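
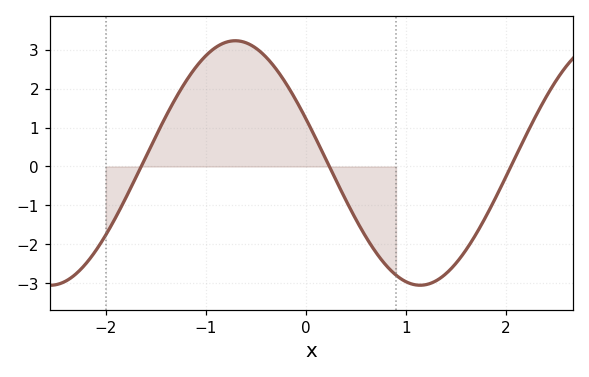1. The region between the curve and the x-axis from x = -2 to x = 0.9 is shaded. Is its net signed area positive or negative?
positive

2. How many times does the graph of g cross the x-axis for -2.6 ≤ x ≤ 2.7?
3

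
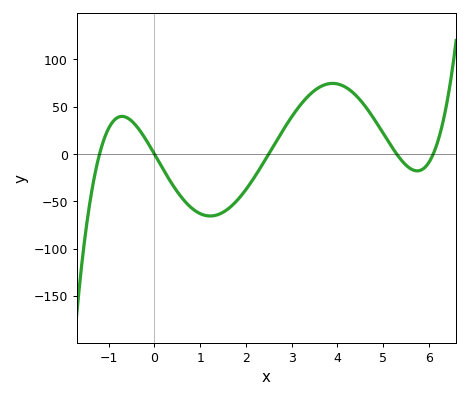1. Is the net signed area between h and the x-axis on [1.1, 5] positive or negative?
positive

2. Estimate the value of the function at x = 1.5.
-61.6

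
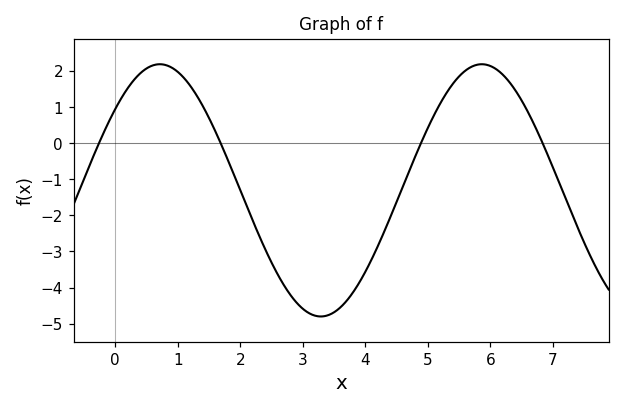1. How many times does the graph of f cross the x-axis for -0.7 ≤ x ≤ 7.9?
4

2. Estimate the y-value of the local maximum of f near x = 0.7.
2.18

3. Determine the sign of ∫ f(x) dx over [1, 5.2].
negative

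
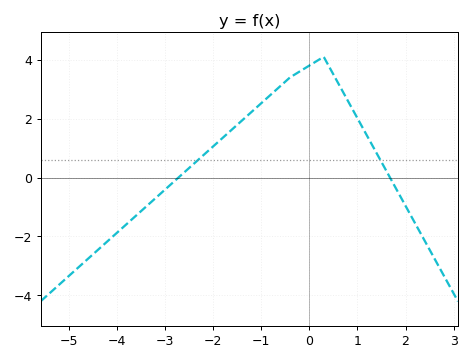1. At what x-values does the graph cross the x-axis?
-2.8, 1.6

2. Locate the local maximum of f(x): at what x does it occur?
0.2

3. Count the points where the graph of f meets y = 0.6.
2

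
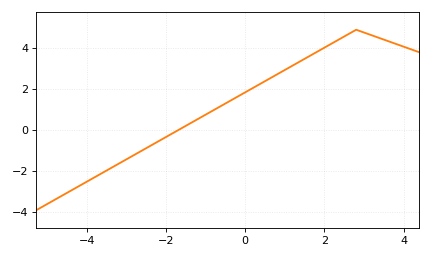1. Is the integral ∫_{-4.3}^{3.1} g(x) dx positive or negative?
positive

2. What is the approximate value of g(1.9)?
3.92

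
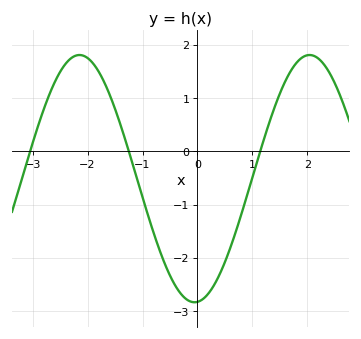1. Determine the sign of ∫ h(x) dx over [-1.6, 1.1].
negative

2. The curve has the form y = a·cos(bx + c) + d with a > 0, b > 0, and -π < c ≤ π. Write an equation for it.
y = 2.32cos(1.5x - 3.1) - 0.51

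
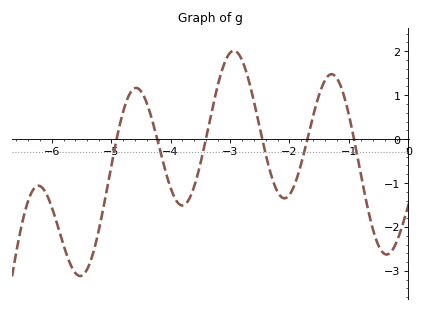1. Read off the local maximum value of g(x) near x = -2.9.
2.01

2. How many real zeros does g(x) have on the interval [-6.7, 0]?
6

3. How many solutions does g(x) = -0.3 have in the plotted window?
6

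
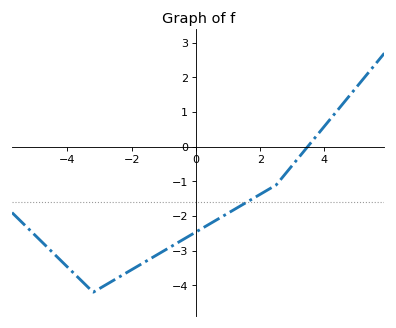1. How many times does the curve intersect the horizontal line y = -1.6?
1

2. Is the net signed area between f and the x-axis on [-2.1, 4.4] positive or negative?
negative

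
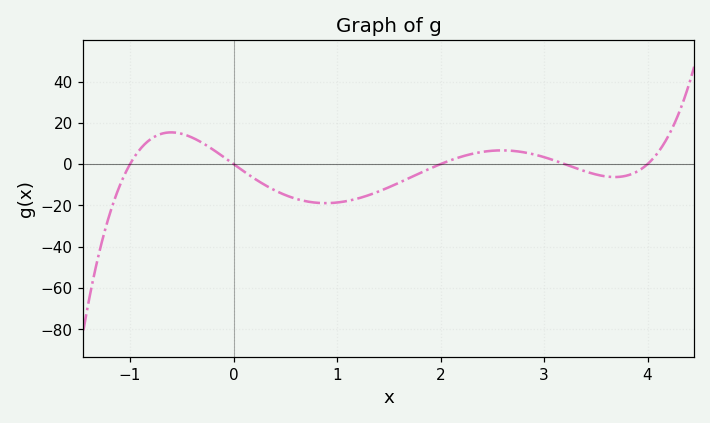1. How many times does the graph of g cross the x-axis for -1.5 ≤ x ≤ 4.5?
5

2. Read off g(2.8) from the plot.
6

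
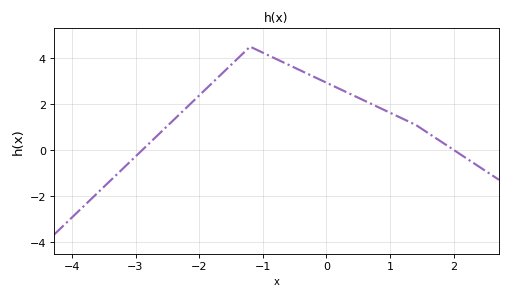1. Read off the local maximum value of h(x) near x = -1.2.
4.4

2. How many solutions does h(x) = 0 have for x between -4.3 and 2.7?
2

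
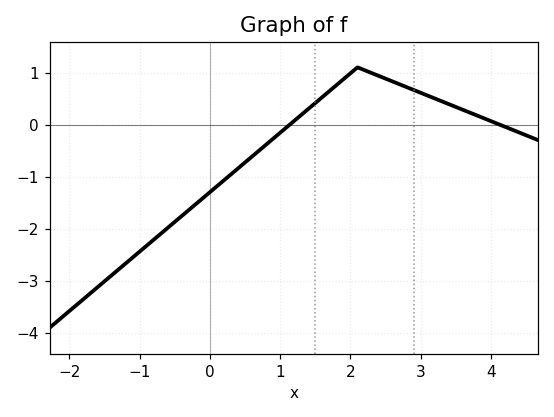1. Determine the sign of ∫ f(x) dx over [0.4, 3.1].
positive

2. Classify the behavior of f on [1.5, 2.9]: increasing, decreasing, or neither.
neither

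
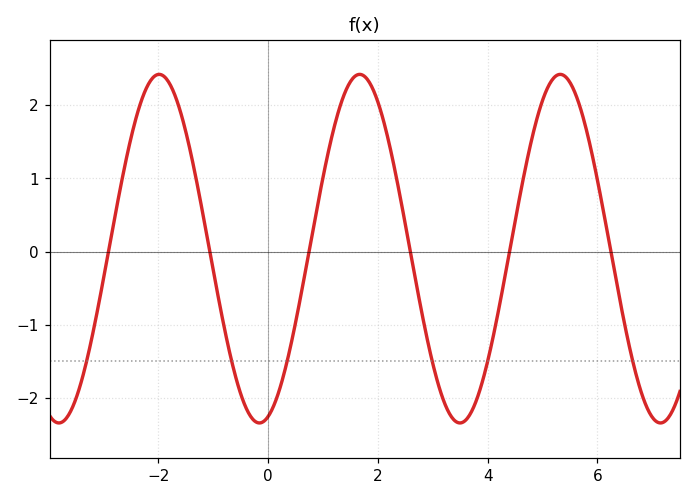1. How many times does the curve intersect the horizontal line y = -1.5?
6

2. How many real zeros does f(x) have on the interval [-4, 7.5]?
6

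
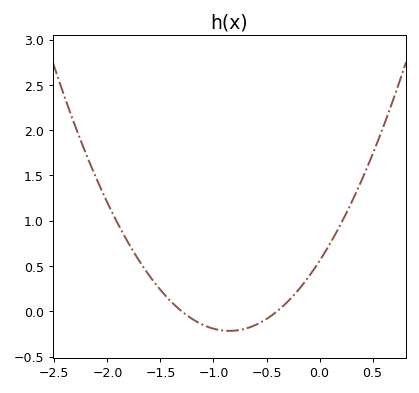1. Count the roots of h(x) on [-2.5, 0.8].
2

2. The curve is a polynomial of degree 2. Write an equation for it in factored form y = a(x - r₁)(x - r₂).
y = 1.07(x + 1.3)(x + 0.4)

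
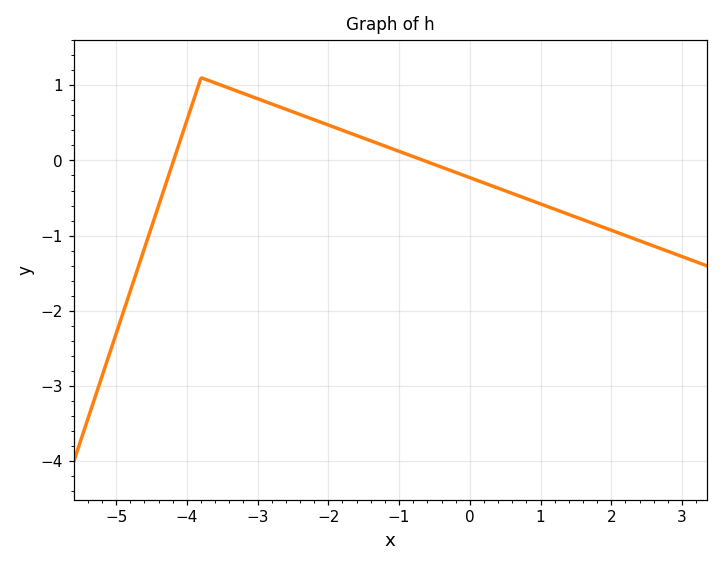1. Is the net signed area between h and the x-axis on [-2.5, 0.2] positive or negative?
positive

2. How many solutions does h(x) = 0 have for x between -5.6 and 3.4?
2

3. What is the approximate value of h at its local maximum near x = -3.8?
1.1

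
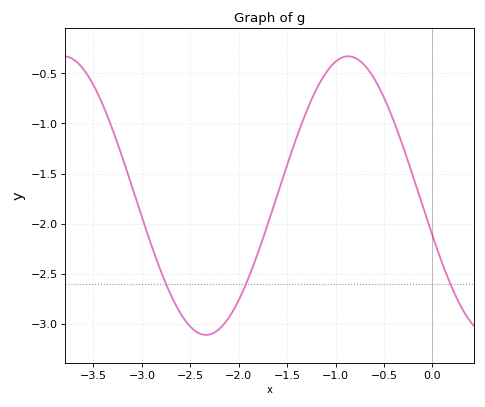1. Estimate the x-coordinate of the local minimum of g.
-2.3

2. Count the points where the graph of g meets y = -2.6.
3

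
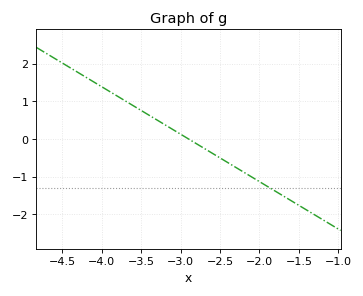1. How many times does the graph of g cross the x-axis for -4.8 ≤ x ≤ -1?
1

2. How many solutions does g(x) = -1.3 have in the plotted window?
1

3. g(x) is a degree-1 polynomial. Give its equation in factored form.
y = -1.26(x + 2.9)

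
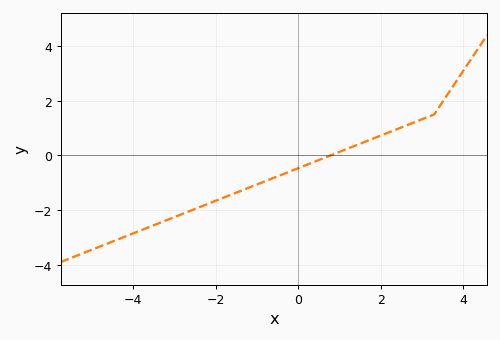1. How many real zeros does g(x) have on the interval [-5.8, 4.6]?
1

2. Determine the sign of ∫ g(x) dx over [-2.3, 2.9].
negative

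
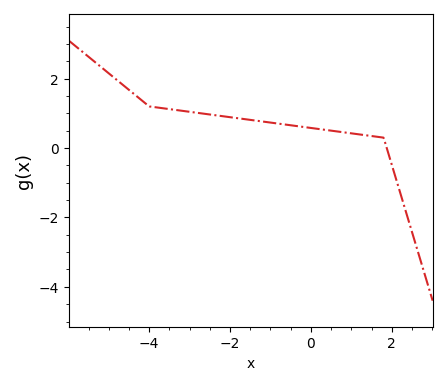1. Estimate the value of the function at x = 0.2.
0.5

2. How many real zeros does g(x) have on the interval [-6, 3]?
1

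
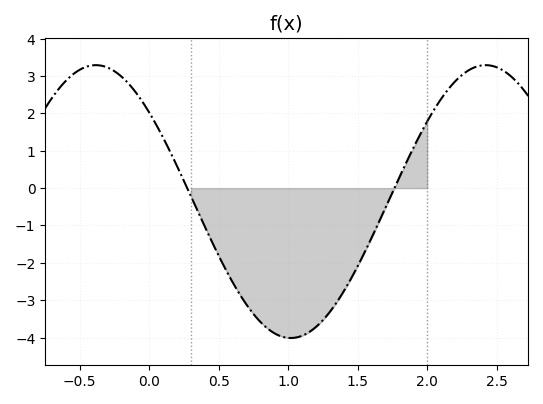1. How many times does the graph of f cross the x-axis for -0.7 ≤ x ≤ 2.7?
2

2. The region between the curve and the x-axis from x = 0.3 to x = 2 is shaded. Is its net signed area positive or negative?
negative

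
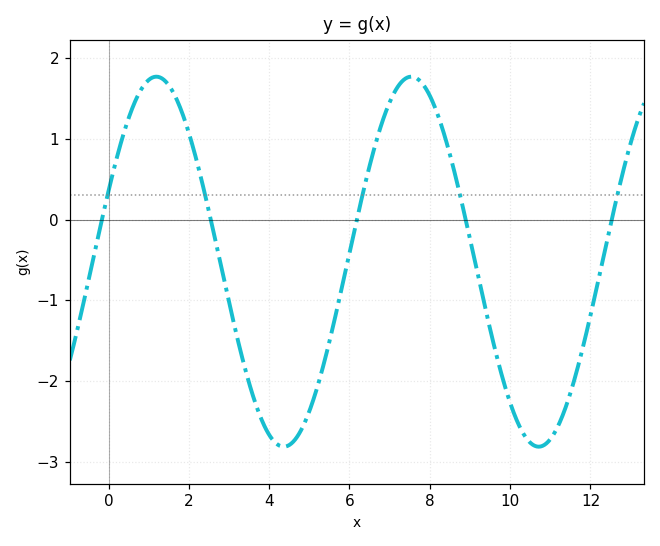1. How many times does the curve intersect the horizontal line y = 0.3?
5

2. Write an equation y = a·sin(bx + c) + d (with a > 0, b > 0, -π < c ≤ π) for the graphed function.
y = 2.29sin(0.99x + 0.392) - 0.52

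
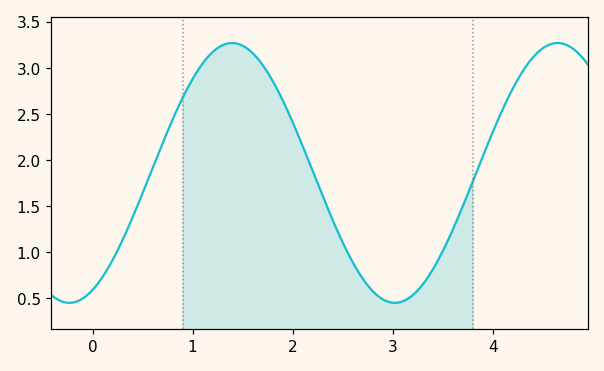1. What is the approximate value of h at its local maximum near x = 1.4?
3.25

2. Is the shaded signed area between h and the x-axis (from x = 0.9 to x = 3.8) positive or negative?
positive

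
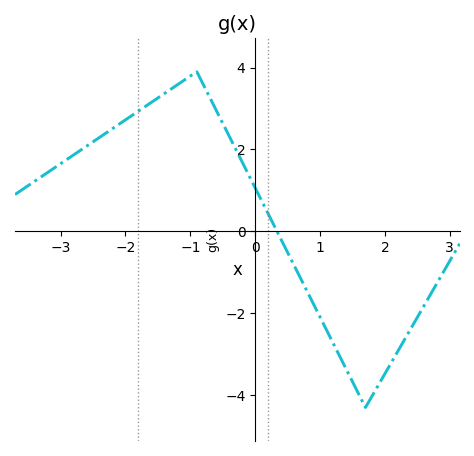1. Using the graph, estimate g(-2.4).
2.2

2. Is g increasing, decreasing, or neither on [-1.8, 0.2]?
neither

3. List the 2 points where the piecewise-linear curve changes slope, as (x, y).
(-0.9, 3.9); (1.7, -4.3)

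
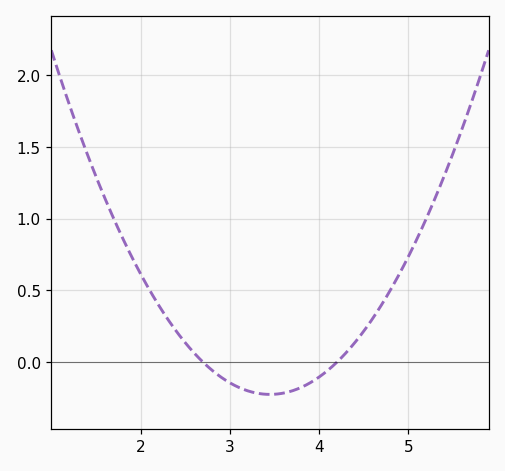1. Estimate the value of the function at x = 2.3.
0.3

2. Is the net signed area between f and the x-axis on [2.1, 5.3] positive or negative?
positive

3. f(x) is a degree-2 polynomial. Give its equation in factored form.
y = 0.4(x - 2.7)(x - 4.2)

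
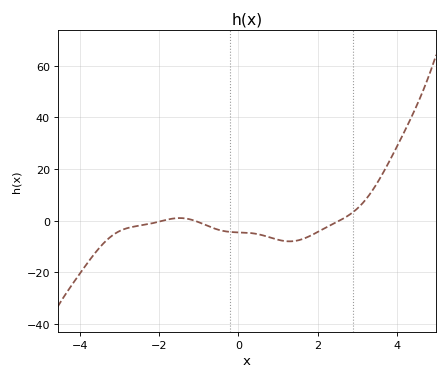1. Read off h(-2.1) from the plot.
0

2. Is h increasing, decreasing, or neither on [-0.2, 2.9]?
neither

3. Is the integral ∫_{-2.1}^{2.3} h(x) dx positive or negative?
negative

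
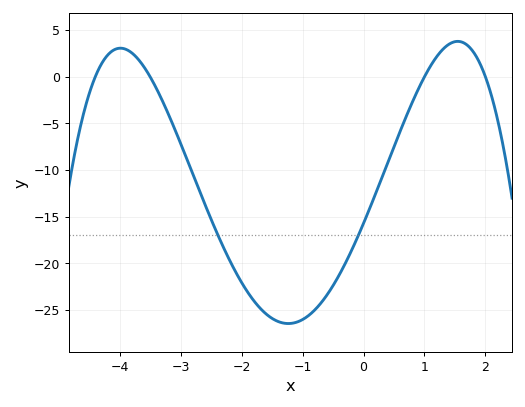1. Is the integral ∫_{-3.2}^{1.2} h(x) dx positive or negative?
negative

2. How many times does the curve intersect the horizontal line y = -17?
2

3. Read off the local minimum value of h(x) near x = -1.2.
-26.4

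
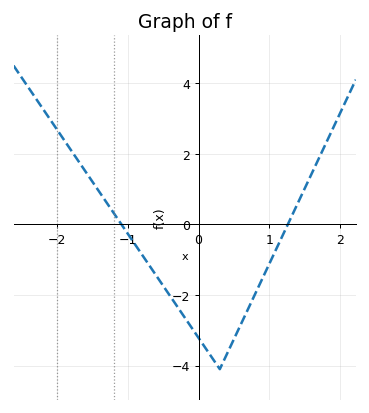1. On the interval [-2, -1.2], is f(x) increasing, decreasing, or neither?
decreasing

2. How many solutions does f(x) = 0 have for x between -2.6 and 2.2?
2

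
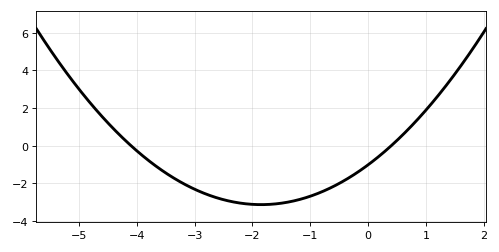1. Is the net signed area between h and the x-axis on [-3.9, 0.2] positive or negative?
negative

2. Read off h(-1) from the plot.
-2.6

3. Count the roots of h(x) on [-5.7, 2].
2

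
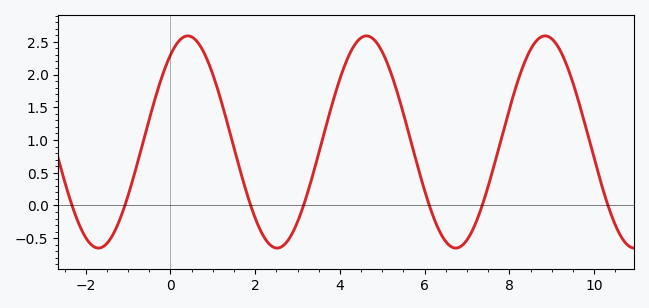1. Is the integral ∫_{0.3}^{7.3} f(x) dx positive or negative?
positive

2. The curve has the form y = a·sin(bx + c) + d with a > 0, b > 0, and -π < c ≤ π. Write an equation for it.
y = 1.62sin(1.5x + 0.96) + 0.97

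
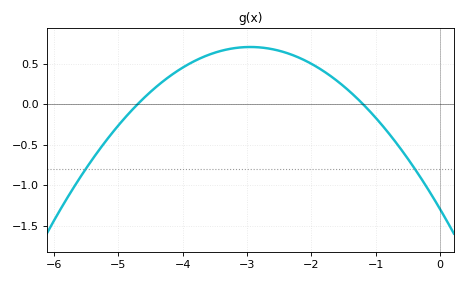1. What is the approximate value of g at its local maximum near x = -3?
0.7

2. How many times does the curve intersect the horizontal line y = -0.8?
2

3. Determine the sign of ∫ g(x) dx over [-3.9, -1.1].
positive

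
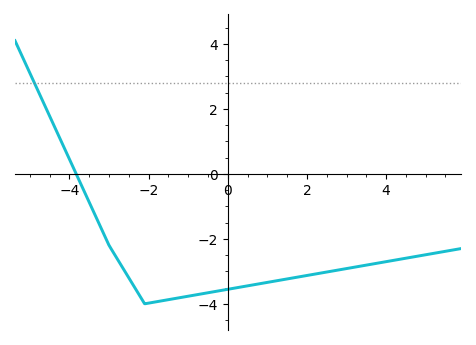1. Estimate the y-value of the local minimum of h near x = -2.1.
-4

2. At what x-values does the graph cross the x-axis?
-3.8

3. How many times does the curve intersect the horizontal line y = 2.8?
1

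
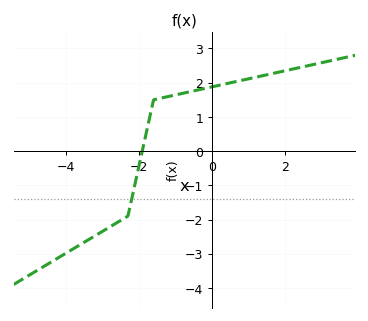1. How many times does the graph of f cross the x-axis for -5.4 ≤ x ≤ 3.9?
1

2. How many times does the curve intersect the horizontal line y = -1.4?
1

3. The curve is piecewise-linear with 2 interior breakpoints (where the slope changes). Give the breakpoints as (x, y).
(-2.3, -1.9); (-1.6, 1.5)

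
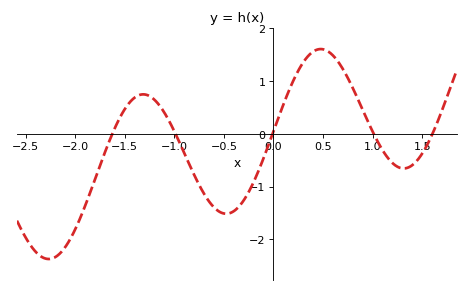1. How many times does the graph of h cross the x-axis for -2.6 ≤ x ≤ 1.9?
5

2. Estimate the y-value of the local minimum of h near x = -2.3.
-2.37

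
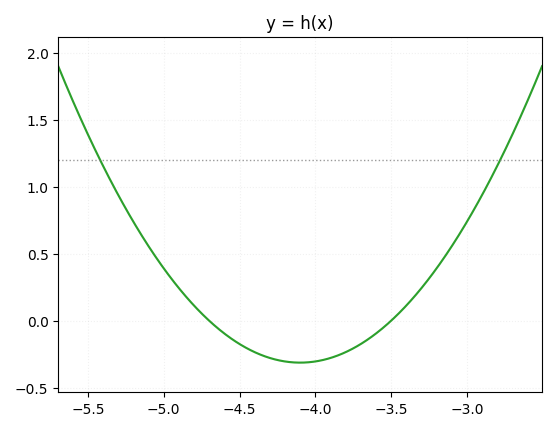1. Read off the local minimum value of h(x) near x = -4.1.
-0.3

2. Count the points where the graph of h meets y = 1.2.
2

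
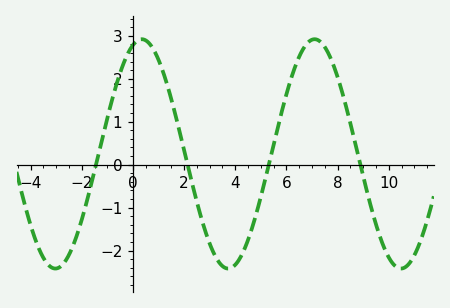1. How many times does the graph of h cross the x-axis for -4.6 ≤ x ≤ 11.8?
4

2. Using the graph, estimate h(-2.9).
-2.4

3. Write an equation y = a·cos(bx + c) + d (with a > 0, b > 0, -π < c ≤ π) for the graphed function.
y = 2.67cos(0.93x - 0.32) + 0.25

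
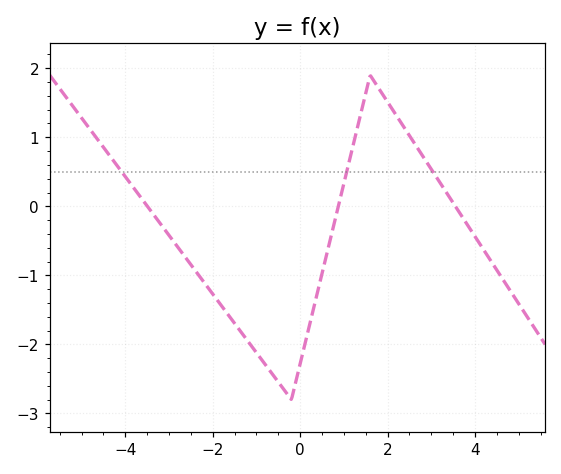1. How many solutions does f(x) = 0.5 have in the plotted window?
3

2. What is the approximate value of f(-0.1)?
-2.54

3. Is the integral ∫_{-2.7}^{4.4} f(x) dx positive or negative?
negative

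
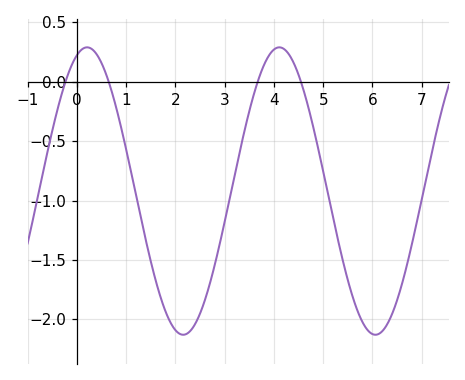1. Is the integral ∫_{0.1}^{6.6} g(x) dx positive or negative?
negative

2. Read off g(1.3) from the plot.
-1.15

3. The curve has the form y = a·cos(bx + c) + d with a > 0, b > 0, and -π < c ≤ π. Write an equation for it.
y = 1.21cos(1.6x - 0.33) - 0.92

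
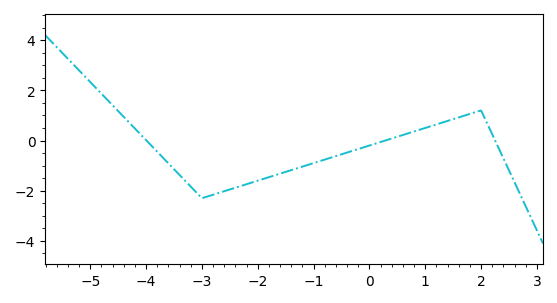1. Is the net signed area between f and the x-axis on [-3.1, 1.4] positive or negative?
negative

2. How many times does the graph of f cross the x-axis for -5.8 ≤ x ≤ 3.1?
3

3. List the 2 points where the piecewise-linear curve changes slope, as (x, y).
(-3, -2.3); (2, 1.2)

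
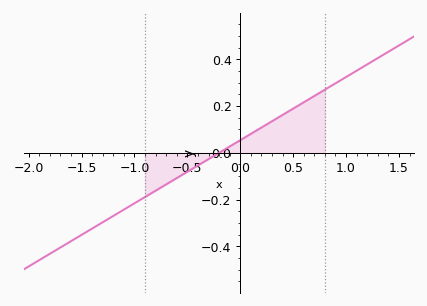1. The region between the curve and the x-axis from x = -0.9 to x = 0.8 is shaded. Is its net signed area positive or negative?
positive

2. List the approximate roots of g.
-0.2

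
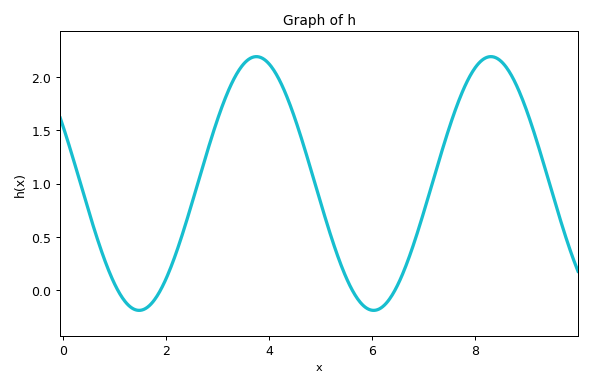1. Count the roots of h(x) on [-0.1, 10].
4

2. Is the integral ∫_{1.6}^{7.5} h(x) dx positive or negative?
positive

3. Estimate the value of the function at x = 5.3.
0.366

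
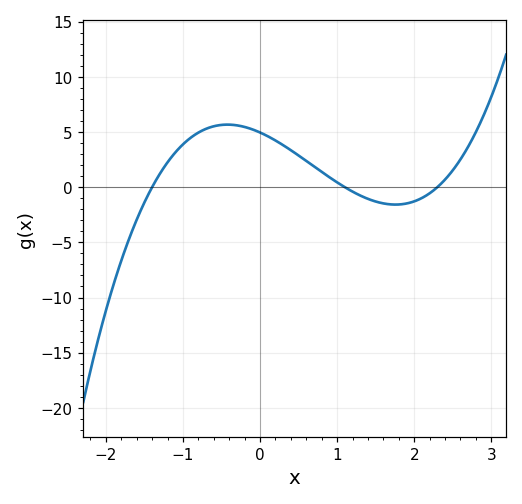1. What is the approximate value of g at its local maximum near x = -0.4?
5.5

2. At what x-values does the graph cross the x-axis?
-1.4, 1.1, 2.3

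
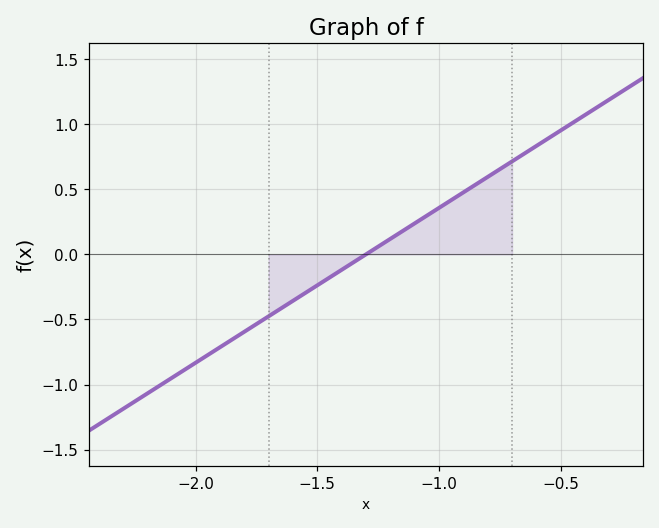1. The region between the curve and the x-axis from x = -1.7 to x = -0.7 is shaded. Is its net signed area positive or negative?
positive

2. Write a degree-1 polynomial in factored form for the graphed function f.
y = 1.19(x + 1.3)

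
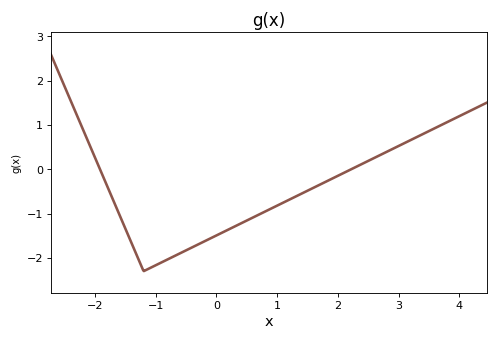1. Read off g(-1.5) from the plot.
-1.34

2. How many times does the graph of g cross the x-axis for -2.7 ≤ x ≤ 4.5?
2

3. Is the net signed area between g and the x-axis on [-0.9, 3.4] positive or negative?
negative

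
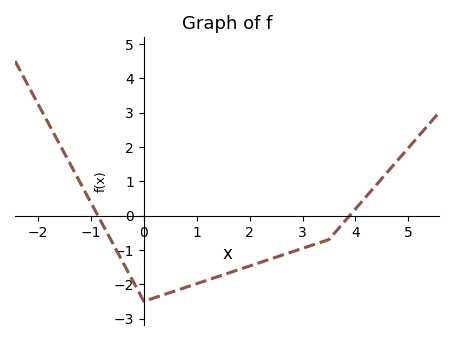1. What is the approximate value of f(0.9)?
-2.04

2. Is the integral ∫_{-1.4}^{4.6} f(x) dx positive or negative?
negative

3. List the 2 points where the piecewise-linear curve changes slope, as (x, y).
(0, -2.5); (3.5, -0.7)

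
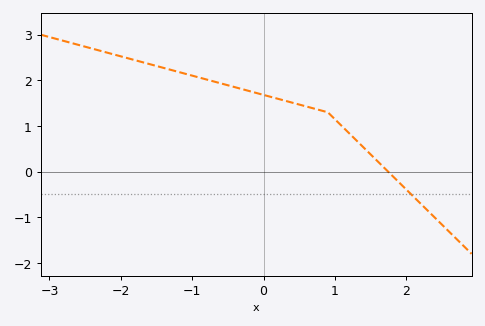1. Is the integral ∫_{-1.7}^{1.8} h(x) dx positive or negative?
positive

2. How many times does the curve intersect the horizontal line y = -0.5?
1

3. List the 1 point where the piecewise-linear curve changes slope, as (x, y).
(0.9, 1.3)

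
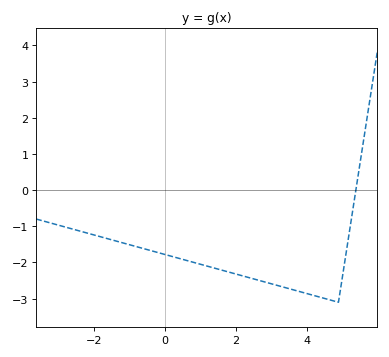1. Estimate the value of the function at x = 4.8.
-3.1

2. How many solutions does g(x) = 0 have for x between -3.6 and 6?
1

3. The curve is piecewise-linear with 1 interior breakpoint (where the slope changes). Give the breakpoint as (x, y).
(4.9, -3.1)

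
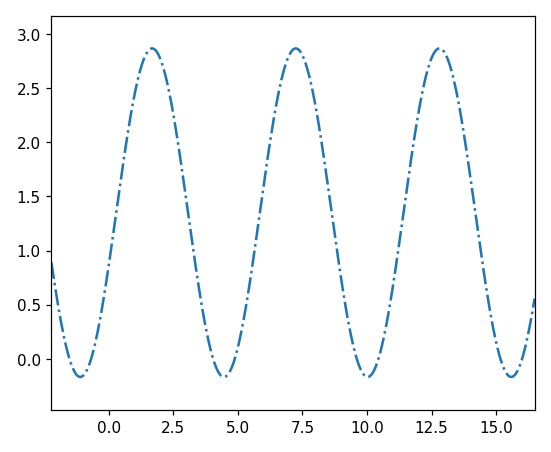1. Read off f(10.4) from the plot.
-0.034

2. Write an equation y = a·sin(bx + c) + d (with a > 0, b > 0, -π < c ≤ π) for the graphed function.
y = 1.52sin(1.13x - 0.33) + 1.35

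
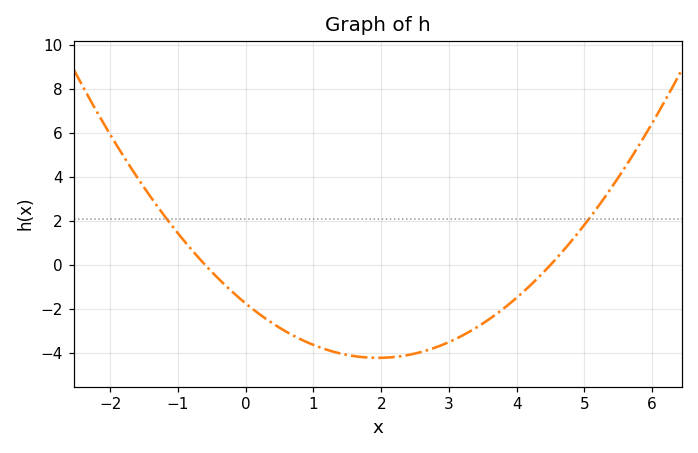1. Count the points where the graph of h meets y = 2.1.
2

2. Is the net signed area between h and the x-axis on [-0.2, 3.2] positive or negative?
negative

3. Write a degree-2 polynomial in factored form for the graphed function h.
y = 0.65(x + 0.6)(x - 4.5)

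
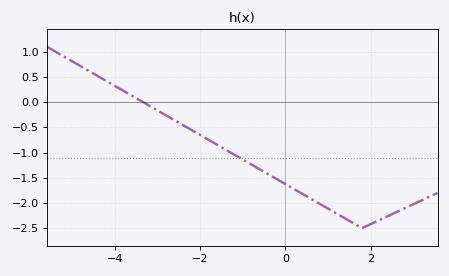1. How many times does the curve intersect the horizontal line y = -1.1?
1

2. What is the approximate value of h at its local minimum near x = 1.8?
-2.5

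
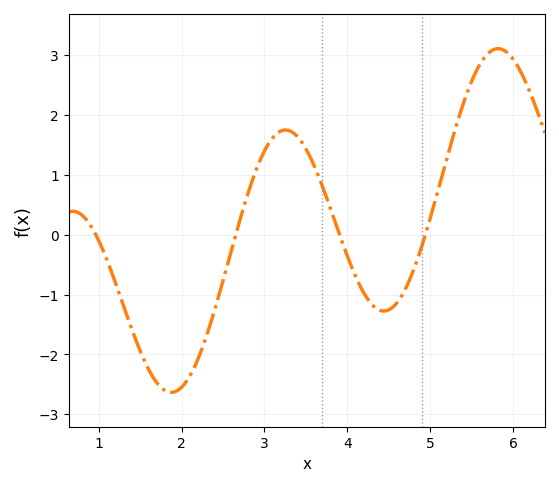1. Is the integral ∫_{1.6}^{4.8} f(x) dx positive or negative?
negative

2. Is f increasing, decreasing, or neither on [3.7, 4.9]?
neither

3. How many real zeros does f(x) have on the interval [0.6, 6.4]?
4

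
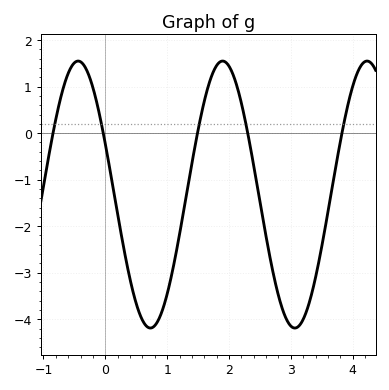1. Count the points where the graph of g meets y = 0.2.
5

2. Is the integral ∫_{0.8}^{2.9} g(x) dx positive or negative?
negative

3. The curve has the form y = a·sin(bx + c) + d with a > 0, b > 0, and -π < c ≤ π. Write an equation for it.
y = 2.87sin(2.69x + 2.75) - 1.32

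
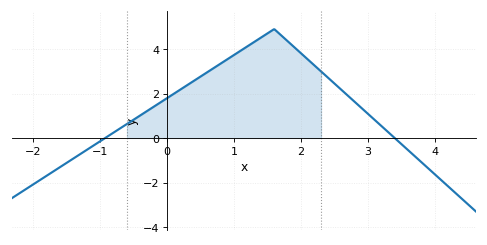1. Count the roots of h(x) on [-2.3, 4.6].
2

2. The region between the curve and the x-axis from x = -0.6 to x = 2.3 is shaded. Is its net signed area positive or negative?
positive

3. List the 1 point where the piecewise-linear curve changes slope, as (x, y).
(1.6, 4.9)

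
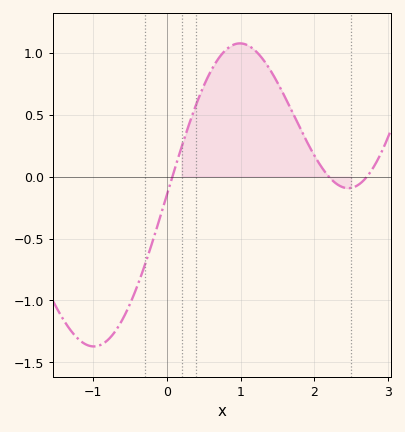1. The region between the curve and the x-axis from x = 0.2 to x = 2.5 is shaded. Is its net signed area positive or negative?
positive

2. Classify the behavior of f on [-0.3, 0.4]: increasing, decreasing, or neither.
increasing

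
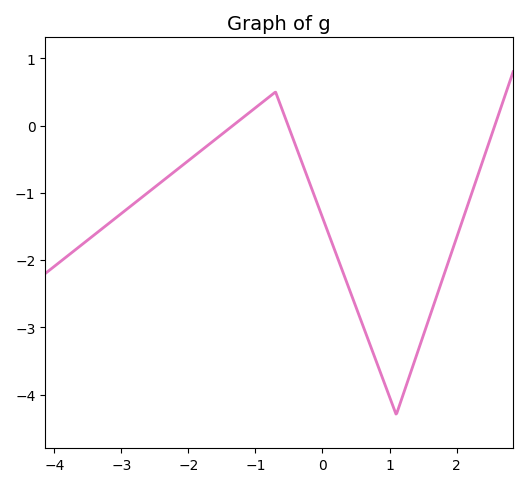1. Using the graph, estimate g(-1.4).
-0.1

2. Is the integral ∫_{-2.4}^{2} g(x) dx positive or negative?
negative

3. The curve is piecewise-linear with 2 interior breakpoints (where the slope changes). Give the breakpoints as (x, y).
(-0.7, 0.5); (1.1, -4.3)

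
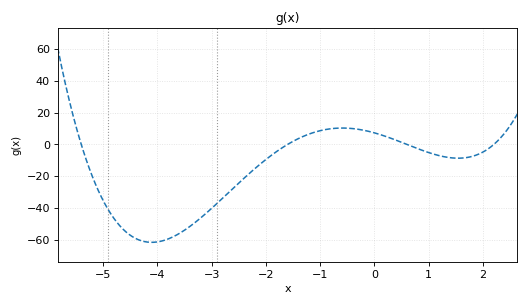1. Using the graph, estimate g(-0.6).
10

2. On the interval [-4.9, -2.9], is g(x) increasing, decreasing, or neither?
neither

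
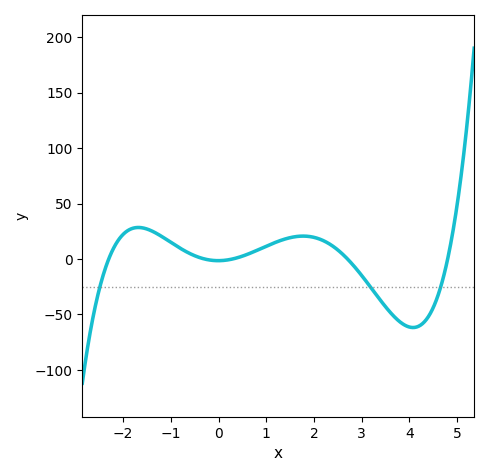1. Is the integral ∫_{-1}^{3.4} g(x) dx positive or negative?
positive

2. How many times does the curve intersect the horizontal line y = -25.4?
3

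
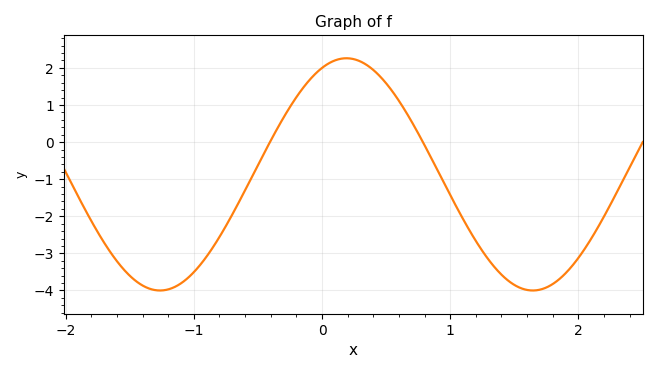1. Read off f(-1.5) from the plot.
-3.6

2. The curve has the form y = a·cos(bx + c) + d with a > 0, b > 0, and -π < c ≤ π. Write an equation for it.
y = 3.13cos(2.16x - 0.412) - 0.87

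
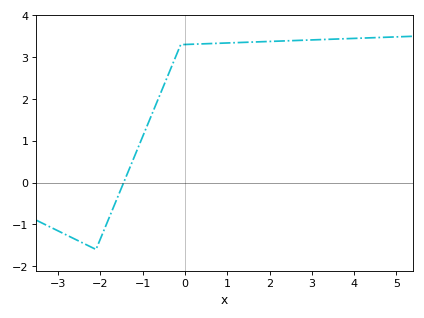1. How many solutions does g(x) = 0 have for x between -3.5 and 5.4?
1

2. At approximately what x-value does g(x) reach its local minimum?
-2.2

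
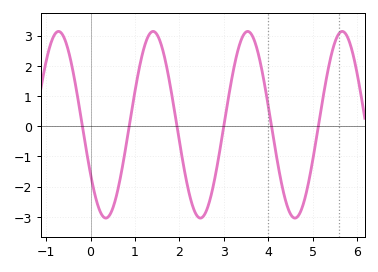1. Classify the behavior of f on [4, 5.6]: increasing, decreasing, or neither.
neither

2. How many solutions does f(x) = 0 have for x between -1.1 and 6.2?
6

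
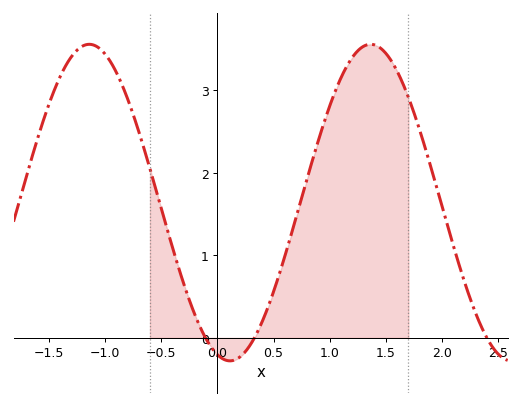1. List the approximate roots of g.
-0.1, 0.3, 2.4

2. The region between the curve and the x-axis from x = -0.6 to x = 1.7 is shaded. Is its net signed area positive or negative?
positive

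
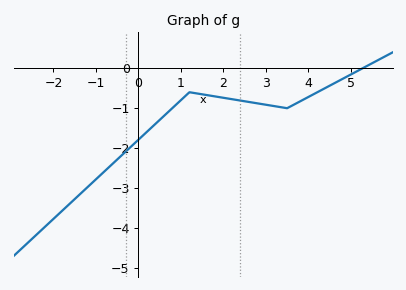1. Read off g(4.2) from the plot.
-0.6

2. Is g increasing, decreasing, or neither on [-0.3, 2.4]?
neither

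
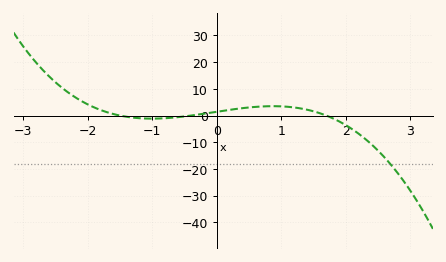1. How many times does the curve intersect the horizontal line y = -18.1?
1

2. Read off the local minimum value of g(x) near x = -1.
-1.14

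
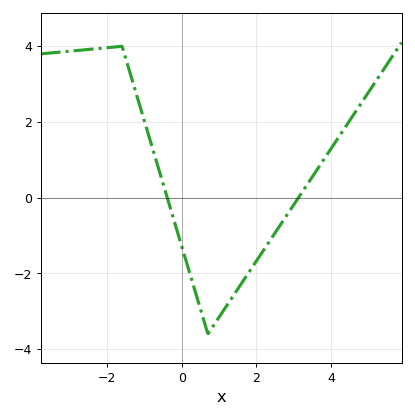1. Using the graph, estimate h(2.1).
-1.6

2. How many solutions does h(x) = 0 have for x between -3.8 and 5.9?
2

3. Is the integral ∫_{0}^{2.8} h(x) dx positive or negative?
negative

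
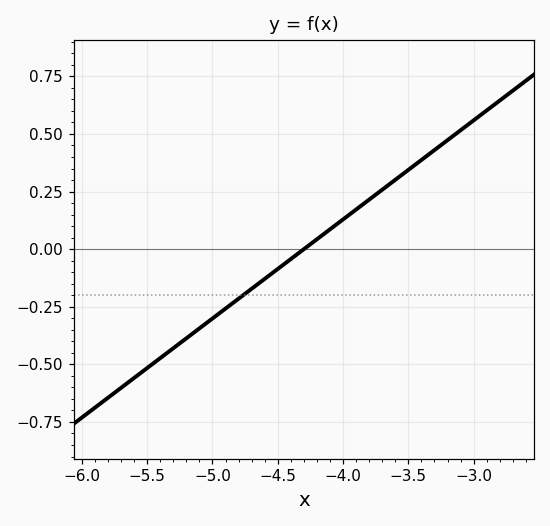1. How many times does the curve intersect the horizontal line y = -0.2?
1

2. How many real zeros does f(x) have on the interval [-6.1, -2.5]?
1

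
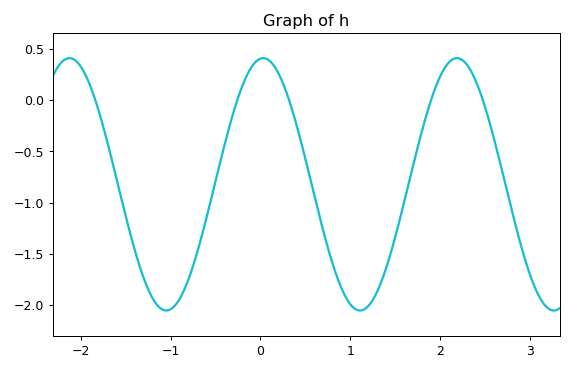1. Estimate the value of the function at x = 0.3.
0.052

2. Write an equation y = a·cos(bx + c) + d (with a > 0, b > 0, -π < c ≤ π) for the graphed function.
y = 1.23cos(2.91x - 0.09) - 0.82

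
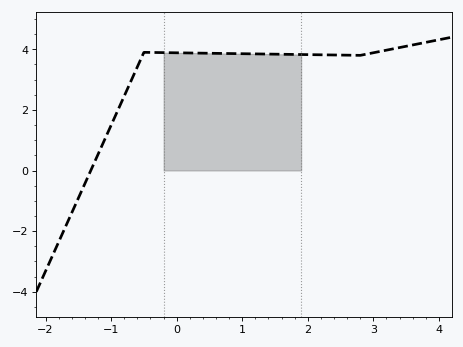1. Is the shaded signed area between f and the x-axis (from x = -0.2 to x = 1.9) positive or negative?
positive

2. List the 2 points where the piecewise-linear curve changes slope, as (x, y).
(-0.5, 3.9); (2.8, 3.8)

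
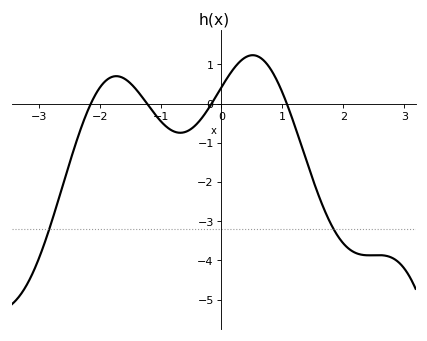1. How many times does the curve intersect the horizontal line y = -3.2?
2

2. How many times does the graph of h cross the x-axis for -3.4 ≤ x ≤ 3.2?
4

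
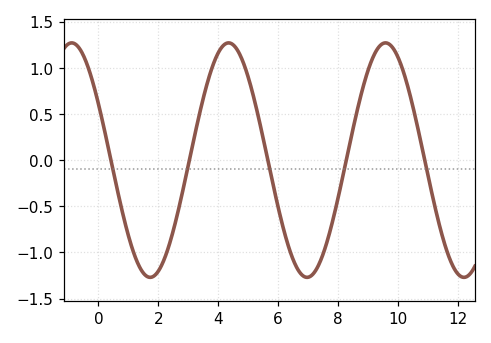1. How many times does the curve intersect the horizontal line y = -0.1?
5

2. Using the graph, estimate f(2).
-1.2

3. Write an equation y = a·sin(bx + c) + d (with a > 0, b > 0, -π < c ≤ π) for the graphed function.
y = 1.27sin(1.2x + 2.64) + 0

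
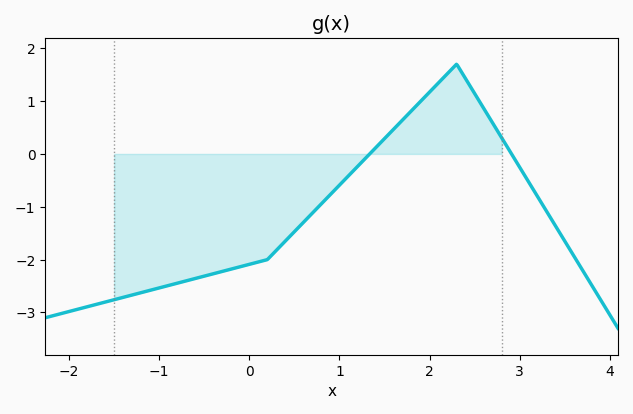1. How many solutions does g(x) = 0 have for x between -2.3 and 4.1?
2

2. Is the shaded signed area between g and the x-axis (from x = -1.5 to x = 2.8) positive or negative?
negative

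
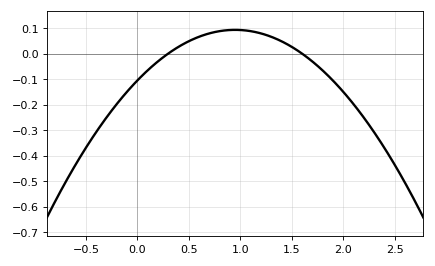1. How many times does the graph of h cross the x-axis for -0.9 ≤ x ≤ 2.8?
2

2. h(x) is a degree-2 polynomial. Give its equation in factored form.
y = -0.22(x - 0.3)(x - 1.6)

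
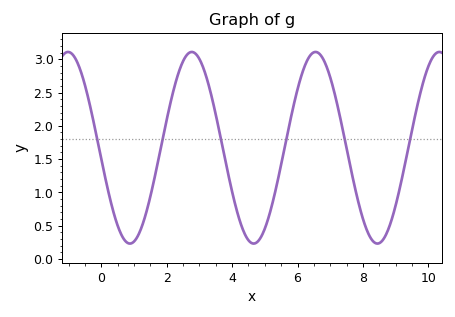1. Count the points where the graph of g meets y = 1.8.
6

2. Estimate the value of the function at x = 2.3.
2.7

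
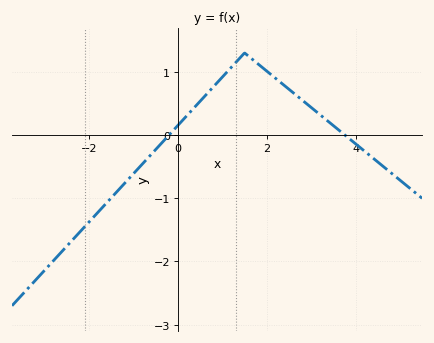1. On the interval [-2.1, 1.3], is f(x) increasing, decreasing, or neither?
increasing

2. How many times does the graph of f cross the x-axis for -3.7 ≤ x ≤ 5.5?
2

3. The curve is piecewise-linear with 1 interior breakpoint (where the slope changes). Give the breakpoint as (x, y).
(1.5, 1.3)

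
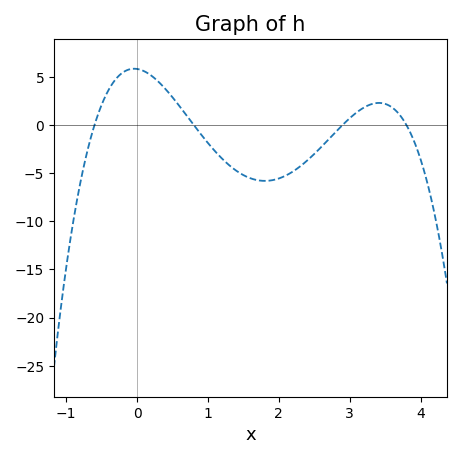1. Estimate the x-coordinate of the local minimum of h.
1.8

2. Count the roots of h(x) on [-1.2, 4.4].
4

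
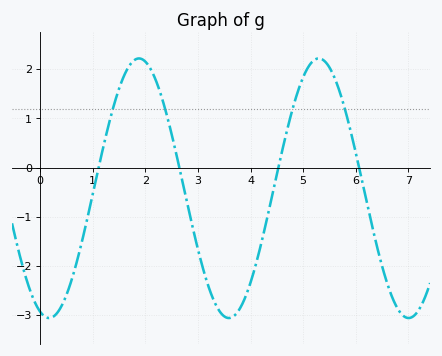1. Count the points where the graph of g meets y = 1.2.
4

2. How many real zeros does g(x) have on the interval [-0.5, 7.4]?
4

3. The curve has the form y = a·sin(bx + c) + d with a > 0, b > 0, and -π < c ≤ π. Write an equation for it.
y = 2.64sin(1.84x - 1.89) - 0.42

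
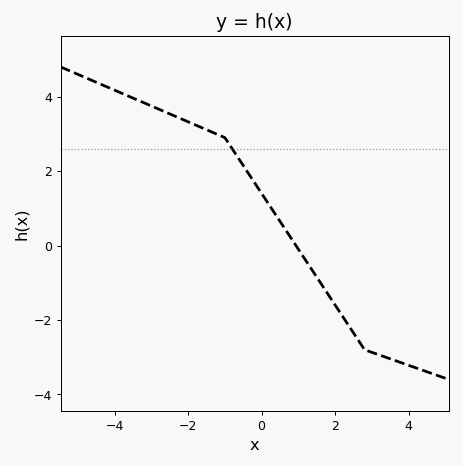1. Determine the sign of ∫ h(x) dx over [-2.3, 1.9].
positive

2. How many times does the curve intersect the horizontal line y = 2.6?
1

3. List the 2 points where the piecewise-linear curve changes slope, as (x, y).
(-1, 2.9); (2.8, -2.8)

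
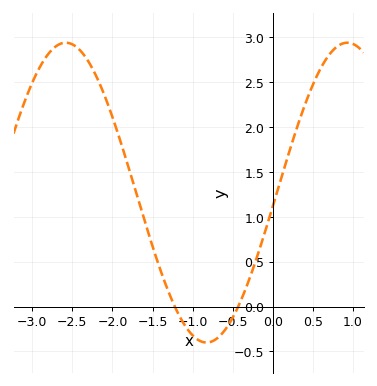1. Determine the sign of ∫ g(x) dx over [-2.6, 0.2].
positive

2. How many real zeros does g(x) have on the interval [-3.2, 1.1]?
2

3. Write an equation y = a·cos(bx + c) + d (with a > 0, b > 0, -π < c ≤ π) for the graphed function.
y = 1.67cos(1.8x - 1.7) + 1.27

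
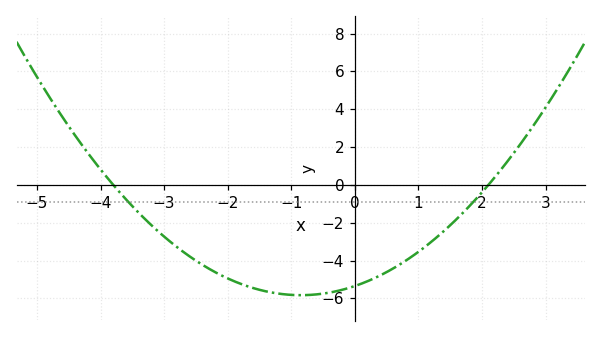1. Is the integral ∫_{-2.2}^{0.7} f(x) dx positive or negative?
negative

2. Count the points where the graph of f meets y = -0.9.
2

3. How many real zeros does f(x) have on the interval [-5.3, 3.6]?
2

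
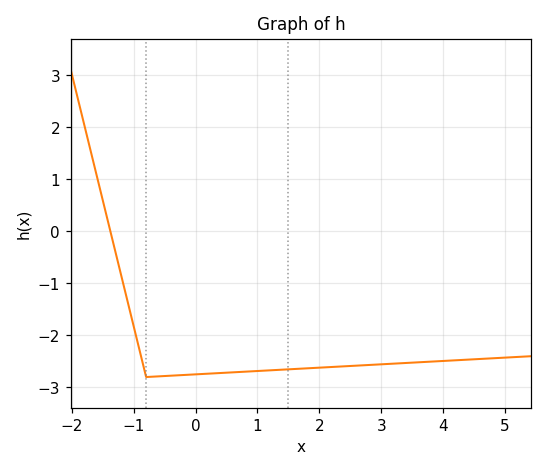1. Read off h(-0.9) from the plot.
-2.3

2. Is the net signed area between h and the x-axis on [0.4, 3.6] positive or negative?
negative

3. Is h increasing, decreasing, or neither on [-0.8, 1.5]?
increasing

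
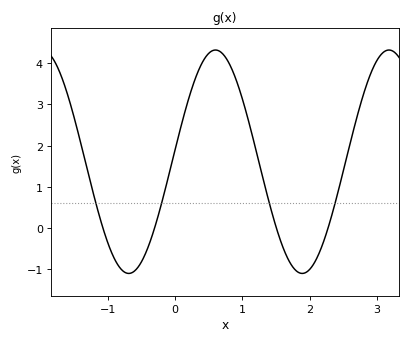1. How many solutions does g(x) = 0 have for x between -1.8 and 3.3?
4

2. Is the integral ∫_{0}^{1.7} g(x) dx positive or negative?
positive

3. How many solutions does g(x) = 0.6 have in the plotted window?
4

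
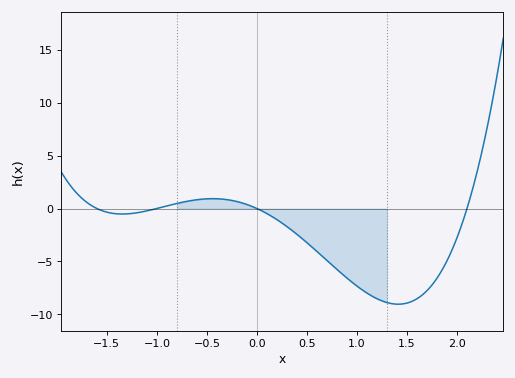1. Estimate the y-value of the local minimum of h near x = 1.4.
-9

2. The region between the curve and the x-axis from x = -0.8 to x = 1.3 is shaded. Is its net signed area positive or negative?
negative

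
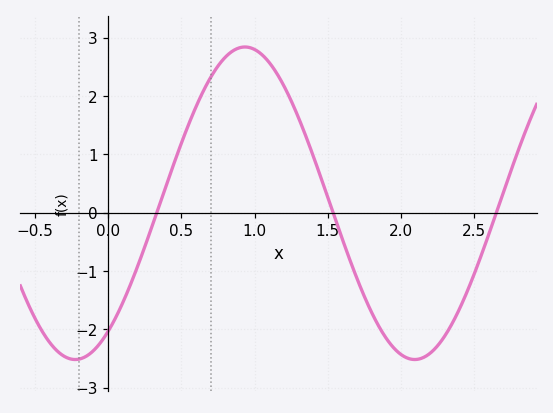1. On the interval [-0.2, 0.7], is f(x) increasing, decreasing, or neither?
increasing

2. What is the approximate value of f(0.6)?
1.82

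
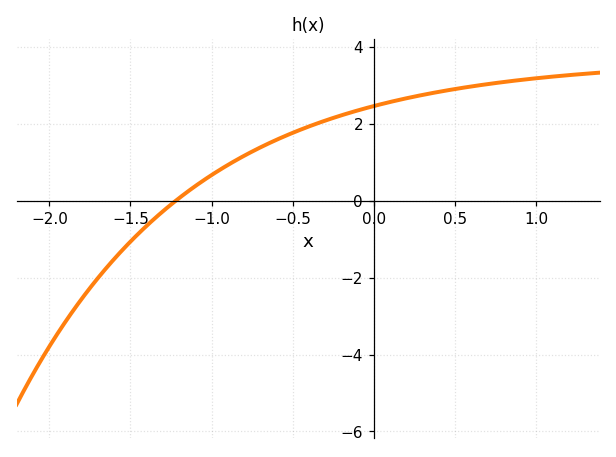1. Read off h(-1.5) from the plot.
-1.06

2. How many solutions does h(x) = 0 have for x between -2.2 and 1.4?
1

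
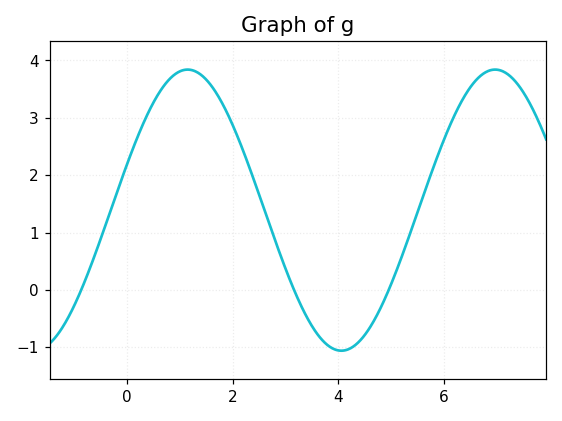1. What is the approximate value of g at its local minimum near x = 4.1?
-1.06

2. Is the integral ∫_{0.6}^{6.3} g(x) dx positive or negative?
positive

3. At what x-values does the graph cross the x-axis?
-0.864, 3.16, 4.95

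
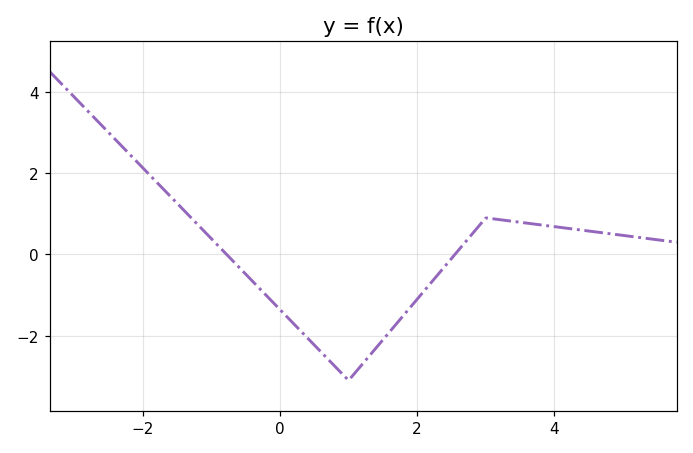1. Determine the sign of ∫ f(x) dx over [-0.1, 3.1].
negative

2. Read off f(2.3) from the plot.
-0.6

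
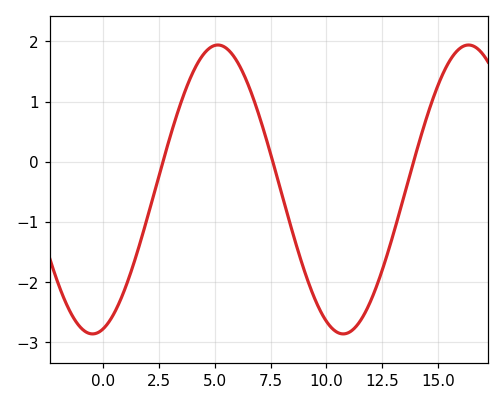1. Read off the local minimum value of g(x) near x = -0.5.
-2.86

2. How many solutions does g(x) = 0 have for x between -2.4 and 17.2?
3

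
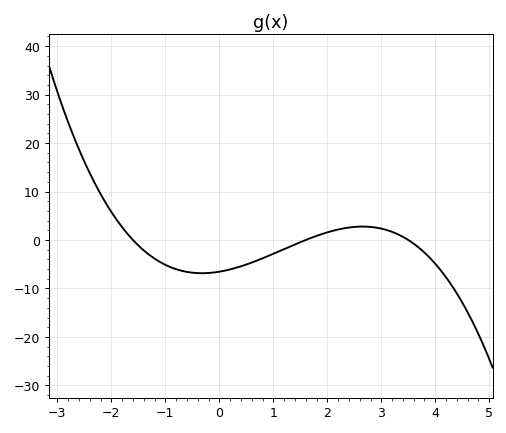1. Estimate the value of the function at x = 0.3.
-6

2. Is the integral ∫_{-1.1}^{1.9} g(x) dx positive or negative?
negative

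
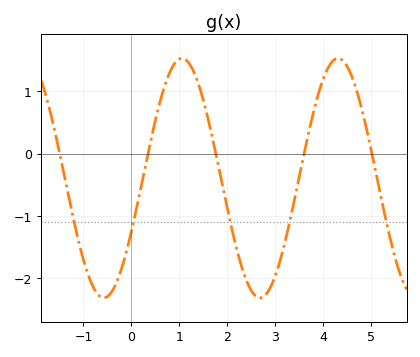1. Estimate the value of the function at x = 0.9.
1.4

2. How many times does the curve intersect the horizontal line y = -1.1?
5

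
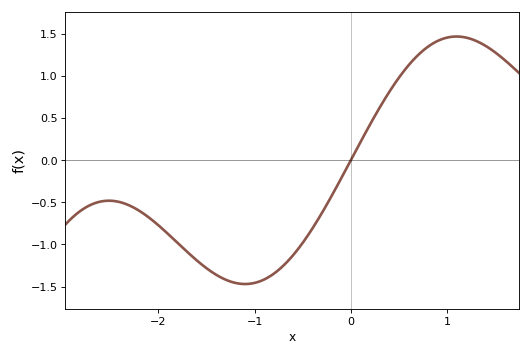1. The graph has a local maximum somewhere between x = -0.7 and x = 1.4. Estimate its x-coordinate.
1.1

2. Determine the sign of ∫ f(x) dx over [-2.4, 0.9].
negative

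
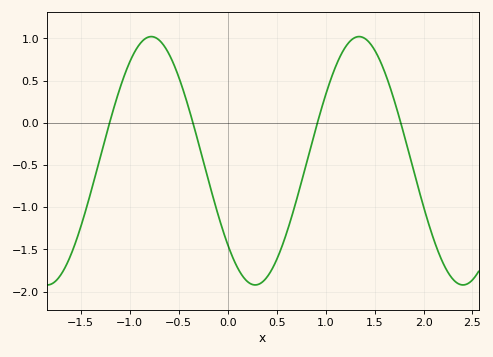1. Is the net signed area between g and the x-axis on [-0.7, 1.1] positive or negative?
negative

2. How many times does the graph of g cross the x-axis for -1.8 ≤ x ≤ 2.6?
4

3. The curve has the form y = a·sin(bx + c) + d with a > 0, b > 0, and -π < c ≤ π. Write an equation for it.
y = 1.47sin(3x - 2.4) - 0.45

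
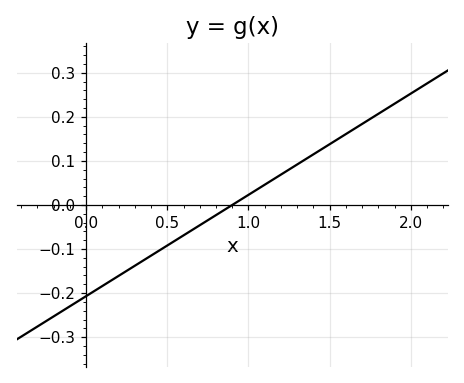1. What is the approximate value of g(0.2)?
-0.161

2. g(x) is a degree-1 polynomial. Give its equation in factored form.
y = 0.23(x - 0.9)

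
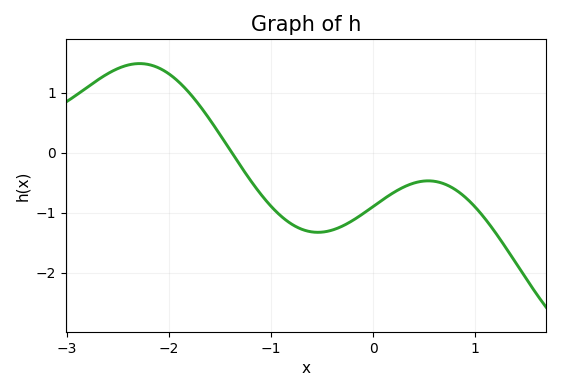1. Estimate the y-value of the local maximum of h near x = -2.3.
1.5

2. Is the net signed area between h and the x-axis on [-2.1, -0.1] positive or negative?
negative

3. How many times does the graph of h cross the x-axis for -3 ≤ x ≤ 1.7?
1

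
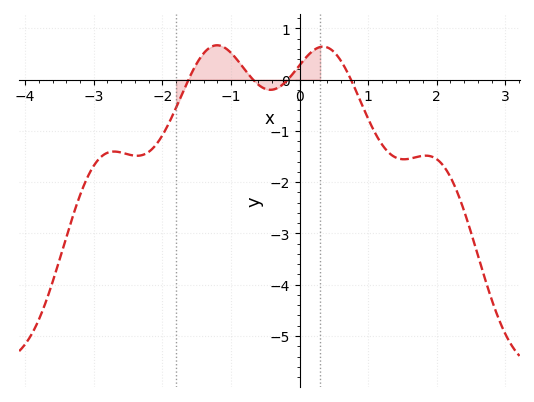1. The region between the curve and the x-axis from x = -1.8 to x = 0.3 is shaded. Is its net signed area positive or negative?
positive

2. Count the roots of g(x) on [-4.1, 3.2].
4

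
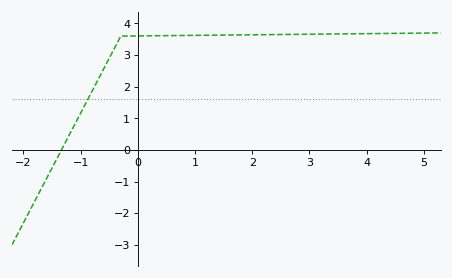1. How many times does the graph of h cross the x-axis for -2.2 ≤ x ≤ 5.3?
1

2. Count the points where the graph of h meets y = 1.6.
1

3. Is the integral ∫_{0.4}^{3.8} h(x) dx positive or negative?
positive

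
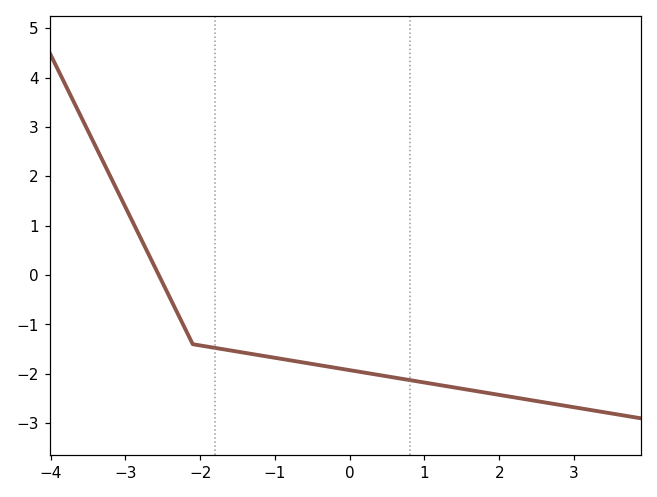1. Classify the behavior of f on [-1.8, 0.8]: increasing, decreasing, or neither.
decreasing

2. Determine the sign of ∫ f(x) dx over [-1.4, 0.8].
negative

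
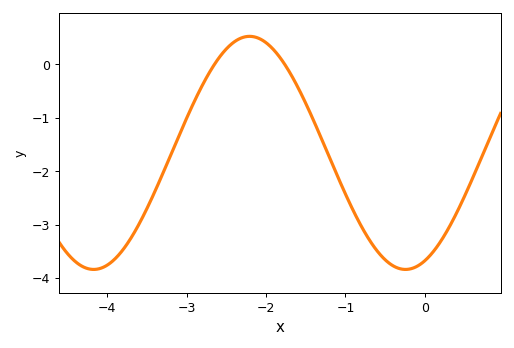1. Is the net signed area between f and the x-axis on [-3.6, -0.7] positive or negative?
negative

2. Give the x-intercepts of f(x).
-2.6, -1.8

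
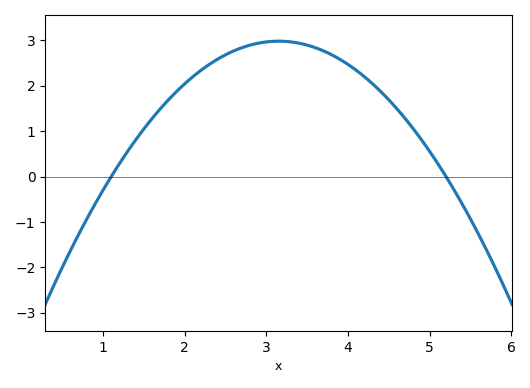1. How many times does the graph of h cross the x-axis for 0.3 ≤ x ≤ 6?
2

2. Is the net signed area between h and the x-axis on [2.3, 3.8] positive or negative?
positive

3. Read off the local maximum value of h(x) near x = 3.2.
3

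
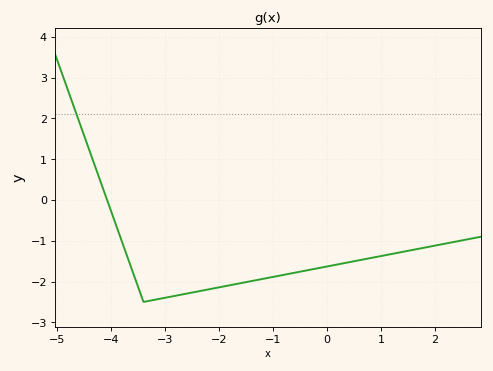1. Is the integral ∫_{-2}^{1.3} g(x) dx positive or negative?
negative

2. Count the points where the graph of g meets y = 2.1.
1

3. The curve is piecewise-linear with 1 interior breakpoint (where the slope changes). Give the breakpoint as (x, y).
(-3.4, -2.5)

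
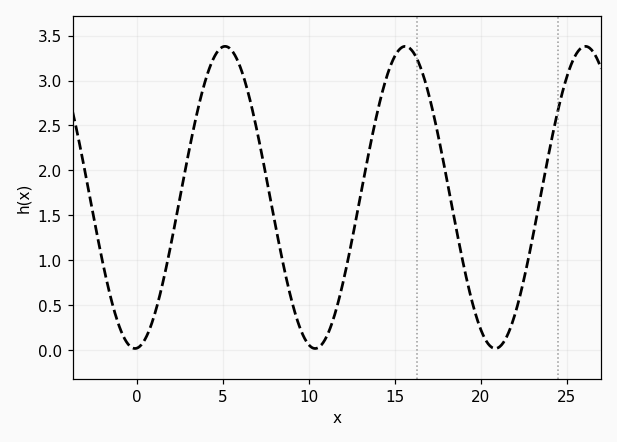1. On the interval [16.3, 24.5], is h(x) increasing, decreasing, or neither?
neither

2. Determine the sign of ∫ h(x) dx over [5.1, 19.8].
positive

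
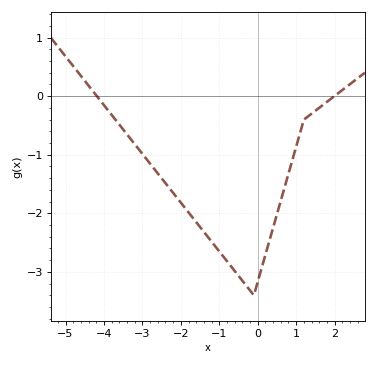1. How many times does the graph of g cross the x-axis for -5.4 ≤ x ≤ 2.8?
2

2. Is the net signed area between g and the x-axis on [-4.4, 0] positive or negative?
negative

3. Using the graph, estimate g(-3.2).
-0.819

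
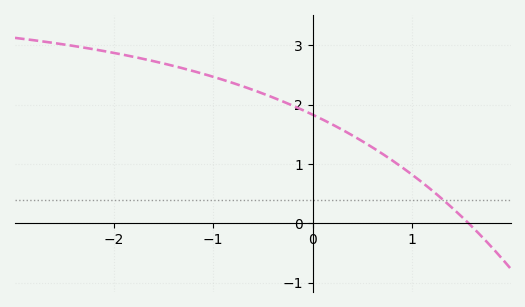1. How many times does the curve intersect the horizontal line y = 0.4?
1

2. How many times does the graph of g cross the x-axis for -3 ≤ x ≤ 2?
1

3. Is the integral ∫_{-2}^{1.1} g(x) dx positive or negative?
positive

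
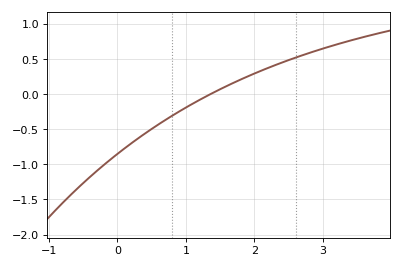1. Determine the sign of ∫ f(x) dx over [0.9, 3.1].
positive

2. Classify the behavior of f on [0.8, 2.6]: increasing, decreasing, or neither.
increasing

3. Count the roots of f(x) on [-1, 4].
1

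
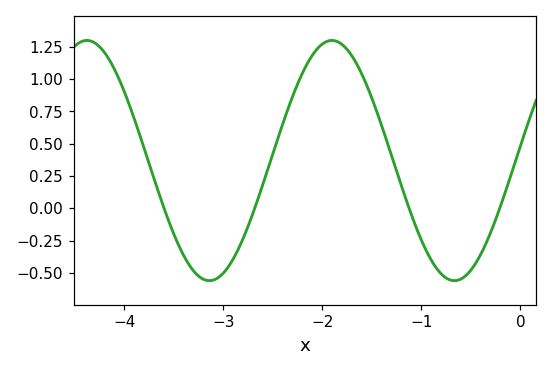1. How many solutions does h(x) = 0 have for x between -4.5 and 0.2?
4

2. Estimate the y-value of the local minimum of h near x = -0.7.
-0.56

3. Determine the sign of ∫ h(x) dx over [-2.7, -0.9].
positive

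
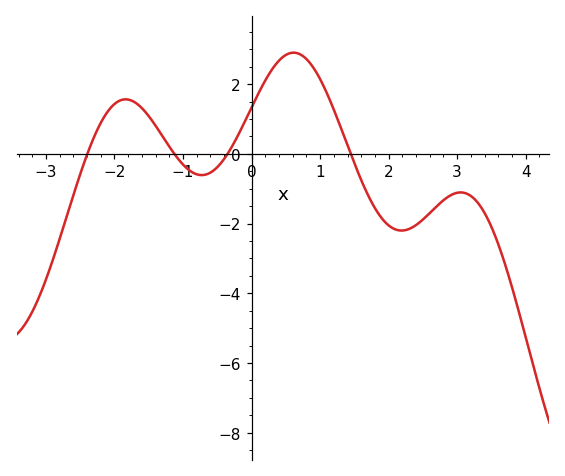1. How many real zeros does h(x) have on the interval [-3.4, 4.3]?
4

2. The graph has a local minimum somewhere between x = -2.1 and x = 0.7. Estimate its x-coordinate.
-0.727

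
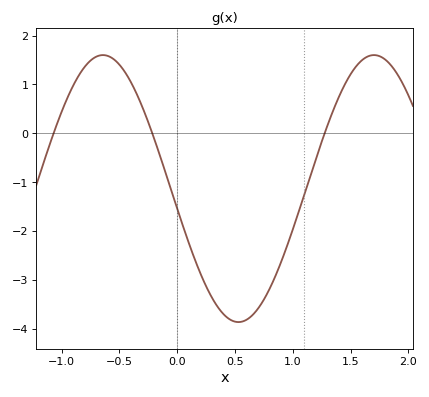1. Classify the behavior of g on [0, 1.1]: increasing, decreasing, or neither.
neither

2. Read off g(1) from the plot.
-2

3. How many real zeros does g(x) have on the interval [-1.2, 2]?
3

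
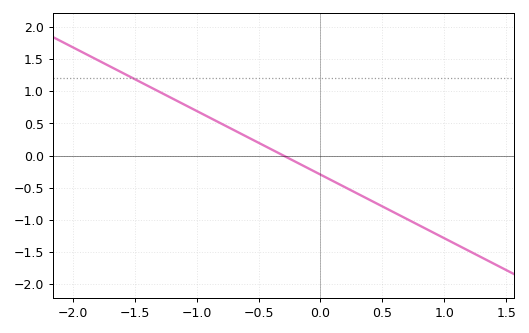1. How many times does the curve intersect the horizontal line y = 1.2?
1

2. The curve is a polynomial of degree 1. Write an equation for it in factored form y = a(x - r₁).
y = -0.99(x + 0.3)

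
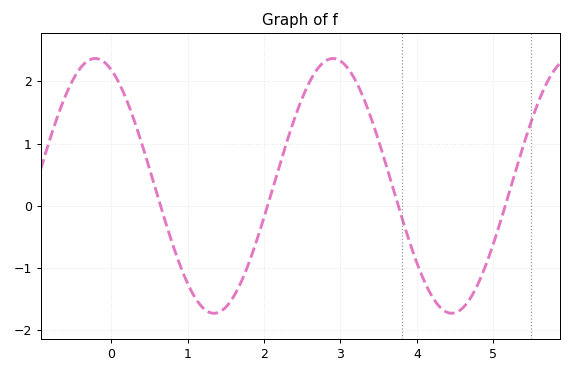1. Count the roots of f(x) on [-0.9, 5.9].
4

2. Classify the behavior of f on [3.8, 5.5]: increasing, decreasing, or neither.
neither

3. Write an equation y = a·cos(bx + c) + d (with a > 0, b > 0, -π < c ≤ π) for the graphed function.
y = 2.05cos(2.02x + 0.422) + 0.32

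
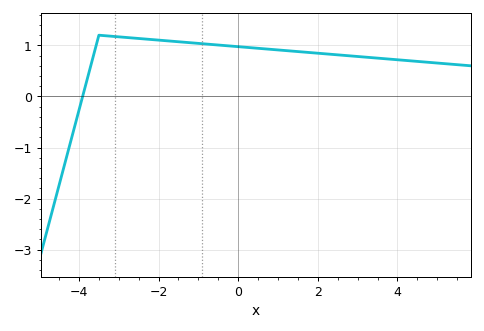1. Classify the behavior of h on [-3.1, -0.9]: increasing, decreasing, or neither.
decreasing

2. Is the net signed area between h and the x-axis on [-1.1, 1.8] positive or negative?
positive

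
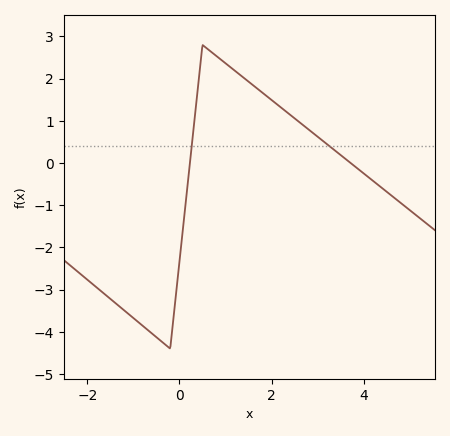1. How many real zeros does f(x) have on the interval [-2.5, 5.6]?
2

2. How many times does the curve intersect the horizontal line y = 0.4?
2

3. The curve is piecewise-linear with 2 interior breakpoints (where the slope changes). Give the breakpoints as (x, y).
(-0.2, -4.4); (0.5, 2.8)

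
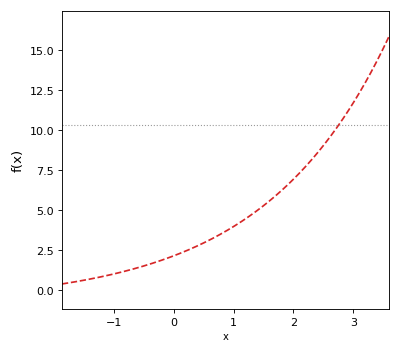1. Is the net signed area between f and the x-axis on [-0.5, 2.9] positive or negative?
positive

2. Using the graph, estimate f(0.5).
2.94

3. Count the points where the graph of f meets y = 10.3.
1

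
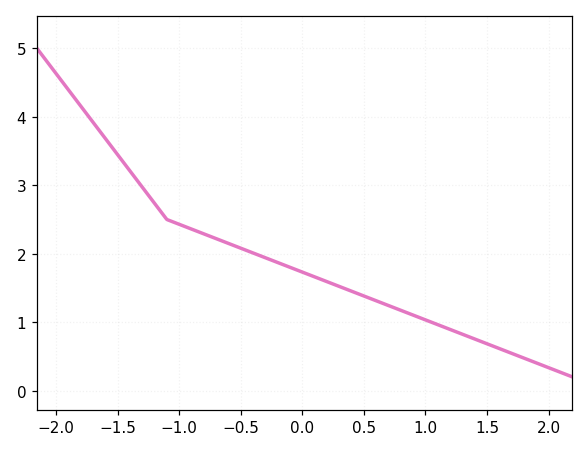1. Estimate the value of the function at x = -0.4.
2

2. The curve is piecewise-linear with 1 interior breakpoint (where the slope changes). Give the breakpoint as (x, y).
(-1.1, 2.5)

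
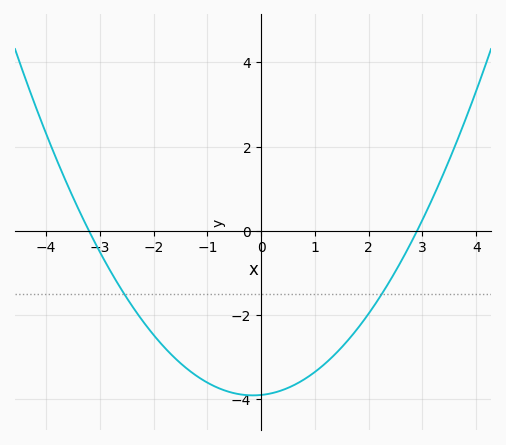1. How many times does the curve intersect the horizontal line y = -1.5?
2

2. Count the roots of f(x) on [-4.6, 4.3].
2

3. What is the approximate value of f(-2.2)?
-2.2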